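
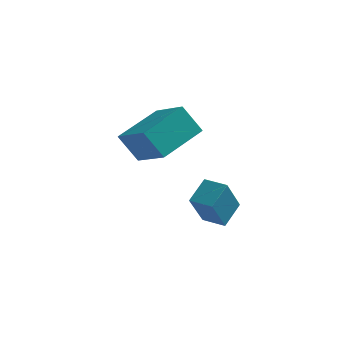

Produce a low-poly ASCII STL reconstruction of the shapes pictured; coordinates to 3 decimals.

solid 
facet normal -0.815 0.459 -0.354
outer loop
vertex -4.112 -4.269 -0.404
vertex -3.439 -2.444 0.413
vertex -3.454 -3.994 -1.561
endloop
endfacet
facet normal -0.319 -0.865 -0.387
outer loop
vertex -2.101 -4.756 -0.973
vertex -4.112 -4.269 -0.404
vertex -3.454 -3.994 -1.561
endloop
endfacet
facet normal -0.815 0.459 -0.354
outer loop
vertex -3.454 -3.994 -1.561
vertex -3.439 -2.444 0.413
vertex -2.781 -2.169 -0.744
endloop
endfacet
facet normal 0.484 0.203 -0.851
outer loop
vertex -2.781 -2.169 -0.744
vertex -2.101 -4.756 -0.973
vertex -3.454 -3.994 -1.561
endloop
endfacet
facet normal -0.484 -0.203 0.851
outer loop
vertex -4.112 -4.269 -0.404
vertex -2.086 -3.206 1.001
vertex -3.439 -2.444 0.413
endloop
endfacet
facet normal -0.319 -0.865 -0.387
outer loop
vertex -2.759 -5.031 0.184
vertex -4.112 -4.269 -0.404
vertex -2.101 -4.756 -0.973
endloop
endfacet
facet normal -0.484 -0.203 0.851
outer loop
vertex -2.759 -5.031 0.184
vertex -2.086 -3.206 1.001
vertex -4.112 -4.269 -0.404
endloop
endfacet
facet normal 0.319 0.865 0.387
outer loop
vertex -3.439 -2.444 0.413
vertex -2.086 -3.206 1.001
vertex -2.781 -2.169 -0.744
endloop
endfacet
facet normal 0.484 0.203 -0.851
outer loop
vertex -1.428 -2.931 -0.156
vertex -2.101 -4.756 -0.973
vertex -2.781 -2.169 -0.744
endloop
endfacet
facet normal 0.319 0.865 0.387
outer loop
vertex -2.781 -2.169 -0.744
vertex -2.086 -3.206 1.001
vertex -1.428 -2.931 -0.156
endloop
endfacet
facet normal 0.815 -0.459 0.354
outer loop
vertex -1.428 -2.931 -0.156
vertex -2.759 -5.031 0.184
vertex -2.101 -4.756 -0.973
endloop
endfacet
facet normal 0.815 -0.459 0.354
outer loop
vertex -2.086 -3.206 1.001
vertex -2.759 -5.031 0.184
vertex -1.428 -2.931 -0.156
endloop
endfacet
facet normal -0.985 0.130 0.114
outer loop
vertex -1.741 -3.386 -3.476
vertex -1.534 -2.497 -2.697
vertex -1.741 -2.16 -4.875
endloop
endfacet
facet normal -0.172 -0.741 -0.649
outer loop
vertex -0.806 -2.283 -4.983
vertex -1.741 -3.386 -3.476
vertex -1.741 -2.16 -4.875
endloop
endfacet
facet normal -0.985 0.130 0.114
outer loop
vertex -1.741 -2.16 -4.875
vertex -1.534 -2.497 -2.697
vertex -1.534 -1.271 -4.096
endloop
endfacet
facet normal -0.000 0.659 -0.752
outer loop
vertex -1.534 -1.271 -4.096
vertex -0.806 -2.283 -4.983
vertex -1.741 -2.16 -4.875
endloop
endfacet
facet normal 0.000 -0.659 0.752
outer loop
vertex -1.741 -3.386 -3.476
vertex -0.599 -2.62 -2.805
vertex -1.534 -2.497 -2.697
endloop
endfacet
facet normal -0.172 -0.741 -0.649
outer loop
vertex -0.806 -3.509 -3.584
vertex -1.741 -3.386 -3.476
vertex -0.806 -2.283 -4.983
endloop
endfacet
facet normal 0.000 -0.659 0.752
outer loop
vertex -0.806 -3.509 -3.584
vertex -0.599 -2.62 -2.805
vertex -1.741 -3.386 -3.476
endloop
endfacet
facet normal 0.172 0.741 0.649
outer loop
vertex -1.534 -2.497 -2.697
vertex -0.599 -2.62 -2.805
vertex -1.534 -1.271 -4.096
endloop
endfacet
facet normal -0.000 0.659 -0.752
outer loop
vertex -0.599 -1.394 -4.204
vertex -0.806 -2.283 -4.983
vertex -1.534 -1.271 -4.096
endloop
endfacet
facet normal 0.172 0.741 0.649
outer loop
vertex -1.534 -1.271 -4.096
vertex -0.599 -2.62 -2.805
vertex -0.599 -1.394 -4.204
endloop
endfacet
facet normal 0.985 -0.130 -0.114
outer loop
vertex -0.599 -1.394 -4.204
vertex -0.806 -3.509 -3.584
vertex -0.806 -2.283 -4.983
endloop
endfacet
facet normal 0.985 -0.130 -0.114
outer loop
vertex -0.599 -2.62 -2.805
vertex -0.806 -3.509 -3.584
vertex -0.599 -1.394 -4.204
endloop
endfacet

endsolid


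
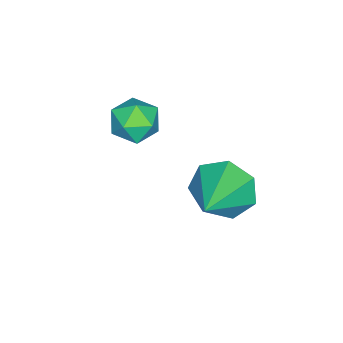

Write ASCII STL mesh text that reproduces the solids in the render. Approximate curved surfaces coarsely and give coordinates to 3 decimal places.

solid 
facet normal 0.517 0.402 0.756
outer loop
vertex -3.14 -0.49 1.403
vertex -3.377 -1.115 1.897
vertex -2.678 -1.179 1.453
endloop
endfacet
facet normal 0.819 0.559 0.128
outer loop
vertex -3.14 -0.49 1.403
vertex -2.678 -1.179 1.453
vertex -2.809 -0.818 0.716
endloop
endfacet
facet normal 0.336 0.903 -0.269
outer loop
vertex -3.14 -0.49 1.403
vertex -2.809 -0.818 0.716
vertex -3.588 -0.531 0.705
endloop
endfacet
facet normal -0.265 0.957 0.114
outer loop
vertex -3.14 -0.49 1.403
vertex -3.588 -0.531 0.705
vertex -3.939 -0.715 1.435
endloop
endfacet
facet normal -0.153 0.648 0.746
outer loop
vertex -3.14 -0.49 1.403
vertex -3.939 -0.715 1.435
vertex -3.377 -1.115 1.897
endloop
endfacet
facet normal 0.978 -0.055 -0.201
outer loop
vertex -2.809 -0.818 0.716
vertex -2.678 -1.179 1.453
vertex -2.841 -1.645 0.785
endloop
endfacet
facet normal 0.490 -0.309 0.815
outer loop
vertex -2.678 -1.179 1.453
vertex -3.377 -1.115 1.897
vertex -3.192 -1.829 1.515
endloop
endfacet
facet normal -0.594 0.090 0.800
outer loop
vertex -3.377 -1.115 1.897
vertex -3.939 -0.715 1.435
vertex -3.971 -1.542 1.504
endloop
endfacet
facet normal -0.775 0.591 -0.223
outer loop
vertex -3.939 -0.715 1.435
vertex -3.588 -0.531 0.705
vertex -4.102 -1.181 0.767
endloop
endfacet
facet normal 0.197 0.502 -0.842
outer loop
vertex -3.588 -0.531 0.705
vertex -2.809 -0.818 0.716
vertex -3.403 -1.245 0.323
endloop
endfacet
facet normal 0.265 -0.957 -0.114
outer loop
vertex -3.64 -1.87 0.817
vertex -2.841 -1.645 0.785
vertex -3.192 -1.829 1.515
endloop
endfacet
facet normal -0.336 -0.903 0.269
outer loop
vertex -3.64 -1.87 0.817
vertex -3.192 -1.829 1.515
vertex -3.971 -1.542 1.504
endloop
endfacet
facet normal -0.819 -0.559 -0.128
outer loop
vertex -3.64 -1.87 0.817
vertex -3.971 -1.542 1.504
vertex -4.102 -1.181 0.767
endloop
endfacet
facet normal -0.517 -0.402 -0.756
outer loop
vertex -3.64 -1.87 0.817
vertex -4.102 -1.181 0.767
vertex -3.403 -1.245 0.323
endloop
endfacet
facet normal 0.153 -0.648 -0.746
outer loop
vertex -3.64 -1.87 0.817
vertex -3.403 -1.245 0.323
vertex -2.841 -1.645 0.785
endloop
endfacet
facet normal 0.775 -0.591 0.223
outer loop
vertex -3.192 -1.829 1.515
vertex -2.841 -1.645 0.785
vertex -2.678 -1.179 1.453
endloop
endfacet
facet normal -0.197 -0.502 0.842
outer loop
vertex -3.971 -1.542 1.504
vertex -3.192 -1.829 1.515
vertex -3.377 -1.115 1.897
endloop
endfacet
facet normal -0.978 0.055 0.201
outer loop
vertex -4.102 -1.181 0.767
vertex -3.971 -1.542 1.504
vertex -3.939 -0.715 1.435
endloop
endfacet
facet normal -0.490 0.309 -0.815
outer loop
vertex -3.403 -1.245 0.323
vertex -4.102 -1.181 0.767
vertex -3.588 -0.531 0.705
endloop
endfacet
facet normal 0.594 -0.090 -0.800
outer loop
vertex -2.841 -1.645 0.785
vertex -3.403 -1.245 0.323
vertex -2.809 -0.818 0.716
endloop
endfacet
facet normal -0.892 -0.119 -0.436
outer loop
vertex -2.438 1.431 -1.142
vertex -2.897 1.837 -0.315
vertex -2.549 2.317 -1.157
endloop
endfacet
facet normal 0.782 0.088 -0.617
outer loop
vertex -2.438 1.431 -1.142
vertex -2.549 2.317 -1.157
vertex -1.203 2.063 0.515
endloop
endfacet
facet normal -0.892 -0.118 -0.436
outer loop
vertex -2.549 2.317 -1.157
vertex -2.897 1.837 -0.315
vertex -2.922 2.843 -0.537
endloop
endfacet
facet normal 0.548 0.771 -0.324
outer loop
vertex -2.549 2.317 -1.157
vertex -2.922 2.843 -0.537
vertex -1.203 2.063 0.515
endloop
endfacet
facet normal -0.892 -0.118 -0.436
outer loop
vertex -2.922 2.843 -0.537
vertex -2.897 1.837 -0.315
vertex -3.276 2.611 0.25
endloop
endfacet
facet normal 0.196 0.913 0.357
outer loop
vertex -2.922 2.843 -0.537
vertex -3.276 2.611 0.25
vertex -1.203 2.063 0.515
endloop
endfacet
facet normal -0.892 -0.118 -0.436
outer loop
vertex -3.276 2.611 0.25
vertex -2.897 1.837 -0.315
vertex -3.345 1.797 0.612
endloop
endfacet
facet normal -0.009 0.407 0.913
outer loop
vertex -3.276 2.611 0.25
vertex -3.345 1.797 0.612
vertex -1.203 2.063 0.515
endloop
endfacet
facet normal -0.892 -0.118 -0.436
outer loop
vertex -3.345 1.797 0.612
vertex -2.897 1.837 -0.315
vertex -3.077 1.013 0.276
endloop
endfacet
facet normal 0.088 -0.367 0.926
outer loop
vertex -3.345 1.797 0.612
vertex -3.077 1.013 0.276
vertex -1.203 2.063 0.515
endloop
endfacet
facet normal -0.892 -0.119 -0.437
outer loop
vertex -3.077 1.013 0.276
vertex -2.897 1.837 -0.315
vertex -2.673 0.85 -0.504
endloop
endfacet
facet normal 0.413 -0.825 0.386
outer loop
vertex -3.077 1.013 0.276
vertex -2.673 0.85 -0.504
vertex -1.203 2.063 0.515
endloop
endfacet
facet normal -0.892 -0.119 -0.437
outer loop
vertex -2.673 0.85 -0.504
vertex -2.897 1.837 -0.315
vertex -2.438 1.431 -1.142
endloop
endfacet
facet normal 0.722 -0.623 -0.301
outer loop
vertex -2.673 0.85 -0.504
vertex -2.438 1.431 -1.142
vertex -1.203 2.063 0.515
endloop
endfacet

endsolid


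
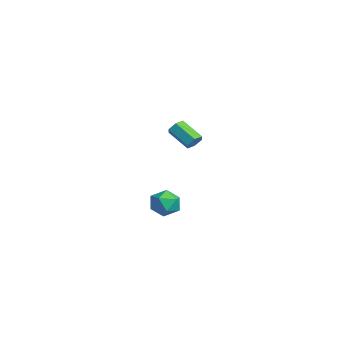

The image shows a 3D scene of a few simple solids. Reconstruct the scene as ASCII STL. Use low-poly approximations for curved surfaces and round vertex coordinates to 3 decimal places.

solid 
facet normal 0.655 0.502 -0.564
outer loop
vertex -2.898 2.846 1.273
vertex -3.219 3.315 1.318
vertex -2.81 3.212 1.701
endloop
endfacet
facet normal 0.740 -0.579 0.342
outer loop
vertex -2.898 2.846 1.273
vertex -2.81 3.212 1.701
vertex -3.899 2.076 2.136
endloop
endfacet
facet normal 0.740 -0.579 0.342
outer loop
vertex -3.899 2.076 2.136
vertex -2.81 3.212 1.701
vertex -3.811 2.442 2.565
endloop
endfacet
facet normal -0.654 -0.504 0.564
outer loop
vertex -3.899 2.076 2.136
vertex -3.811 2.442 2.565
vertex -4.221 2.545 2.182
endloop
endfacet
facet normal 0.655 0.503 -0.564
outer loop
vertex -2.81 3.212 1.701
vertex -3.219 3.315 1.318
vertex -3.131 3.681 1.747
endloop
endfacet
facet normal 0.505 0.265 0.821
outer loop
vertex -2.81 3.212 1.701
vertex -3.131 3.681 1.747
vertex -3.811 2.442 2.565
endloop
endfacet
facet normal 0.503 0.266 0.822
outer loop
vertex -3.811 2.442 2.565
vertex -3.131 3.681 1.747
vertex -4.132 2.91 2.61
endloop
endfacet
facet normal -0.654 -0.503 0.565
outer loop
vertex -3.811 2.442 2.565
vertex -4.132 2.91 2.61
vertex -4.221 2.545 2.182
endloop
endfacet
facet normal 0.654 0.504 -0.564
outer loop
vertex -3.131 3.681 1.747
vertex -3.219 3.315 1.318
vertex -3.541 3.784 1.364
endloop
endfacet
facet normal -0.236 0.845 0.480
outer loop
vertex -3.131 3.681 1.747
vertex -3.541 3.784 1.364
vertex -4.132 2.91 2.61
endloop
endfacet
facet normal -0.235 0.845 0.481
outer loop
vertex -4.132 2.91 2.61
vertex -3.541 3.784 1.364
vertex -4.542 3.014 2.227
endloop
endfacet
facet normal -0.655 -0.502 0.565
outer loop
vertex -4.132 2.91 2.61
vertex -4.542 3.014 2.227
vertex -4.221 2.545 2.182
endloop
endfacet
facet normal 0.654 0.504 -0.564
outer loop
vertex -3.541 3.784 1.364
vertex -3.219 3.315 1.318
vertex -3.629 3.418 0.935
endloop
endfacet
facet normal -0.740 0.579 -0.342
outer loop
vertex -3.541 3.784 1.364
vertex -3.629 3.418 0.935
vertex -4.542 3.014 2.227
endloop
endfacet
facet normal -0.740 0.578 -0.342
outer loop
vertex -4.542 3.014 2.227
vertex -3.629 3.418 0.935
vertex -4.63 2.648 1.799
endloop
endfacet
facet normal -0.655 -0.502 0.564
outer loop
vertex -4.542 3.014 2.227
vertex -4.63 2.648 1.799
vertex -4.221 2.545 2.182
endloop
endfacet
facet normal 0.654 0.503 -0.565
outer loop
vertex -3.629 3.418 0.935
vertex -3.219 3.315 1.318
vertex -3.308 2.95 0.89
endloop
endfacet
facet normal -0.504 -0.267 -0.822
outer loop
vertex -3.629 3.418 0.935
vertex -3.308 2.95 0.89
vertex -4.63 2.648 1.799
endloop
endfacet
facet normal -0.505 -0.265 -0.822
outer loop
vertex -4.63 2.648 1.799
vertex -3.308 2.95 0.89
vertex -4.309 2.179 1.753
endloop
endfacet
facet normal -0.655 -0.503 0.564
outer loop
vertex -4.63 2.648 1.799
vertex -4.309 2.179 1.753
vertex -4.221 2.545 2.182
endloop
endfacet
facet normal 0.655 0.502 -0.565
outer loop
vertex -3.308 2.95 0.89
vertex -3.219 3.315 1.318
vertex -2.898 2.846 1.273
endloop
endfacet
facet normal 0.235 -0.844 -0.481
outer loop
vertex -3.308 2.95 0.89
vertex -2.898 2.846 1.273
vertex -4.309 2.179 1.753
endloop
endfacet
facet normal 0.236 -0.845 -0.480
outer loop
vertex -4.309 2.179 1.753
vertex -2.898 2.846 1.273
vertex -3.899 2.076 2.136
endloop
endfacet
facet normal -0.654 -0.504 0.564
outer loop
vertex -4.309 2.179 1.753
vertex -3.899 2.076 2.136
vertex -4.221 2.545 2.182
endloop
endfacet
facet normal -0.602 0.504 0.620
outer loop
vertex 2.832 0.966 -0.065
vertex 2.252 0.3 -0.087
vertex 2.89 0.31 0.524
endloop
endfacet
facet normal 0.082 0.670 0.738
outer loop
vertex 2.832 0.966 -0.065
vertex 2.89 0.31 0.524
vertex 3.621 0.634 0.149
endloop
endfacet
facet normal 0.354 0.926 0.131
outer loop
vertex 2.832 0.966 -0.065
vertex 3.621 0.634 0.149
vertex 3.436 0.824 -0.693
endloop
endfacet
facet normal -0.162 0.918 -0.363
outer loop
vertex 2.832 0.966 -0.065
vertex 3.436 0.824 -0.693
vertex 2.59 0.617 -0.839
endloop
endfacet
facet normal -0.752 0.657 -0.061
outer loop
vertex 2.832 0.966 -0.065
vertex 2.59 0.617 -0.839
vertex 2.252 0.3 -0.087
endloop
endfacet
facet normal 0.431 0.069 0.900
outer loop
vertex 3.621 0.634 0.149
vertex 2.89 0.31 0.524
vertex 3.53 -0.237 0.259
endloop
endfacet
facet normal -0.676 -0.202 0.709
outer loop
vertex 2.89 0.31 0.524
vertex 2.252 0.3 -0.087
vertex 2.684 -0.444 0.113
endloop
endfacet
facet normal -0.918 0.046 -0.393
outer loop
vertex 2.252 0.3 -0.087
vertex 2.59 0.617 -0.839
vertex 2.499 -0.254 -0.729
endloop
endfacet
facet normal 0.037 0.470 -0.882
outer loop
vertex 2.59 0.617 -0.839
vertex 3.436 0.824 -0.693
vertex 3.23 0.07 -1.104
endloop
endfacet
facet normal 0.871 0.484 -0.082
outer loop
vertex 3.436 0.824 -0.693
vertex 3.621 0.634 0.149
vertex 3.868 0.08 -0.493
endloop
endfacet
facet normal 0.162 -0.918 0.363
outer loop
vertex 3.288 -0.586 -0.515
vertex 3.53 -0.237 0.259
vertex 2.684 -0.444 0.113
endloop
endfacet
facet normal -0.354 -0.926 -0.131
outer loop
vertex 3.288 -0.586 -0.515
vertex 2.684 -0.444 0.113
vertex 2.499 -0.254 -0.729
endloop
endfacet
facet normal -0.082 -0.670 -0.738
outer loop
vertex 3.288 -0.586 -0.515
vertex 2.499 -0.254 -0.729
vertex 3.23 0.07 -1.104
endloop
endfacet
facet normal 0.602 -0.504 -0.620
outer loop
vertex 3.288 -0.586 -0.515
vertex 3.23 0.07 -1.104
vertex 3.868 0.08 -0.493
endloop
endfacet
facet normal 0.752 -0.657 0.061
outer loop
vertex 3.288 -0.586 -0.515
vertex 3.868 0.08 -0.493
vertex 3.53 -0.237 0.259
endloop
endfacet
facet normal -0.037 -0.470 0.882
outer loop
vertex 2.684 -0.444 0.113
vertex 3.53 -0.237 0.259
vertex 2.89 0.31 0.524
endloop
endfacet
facet normal -0.871 -0.484 0.082
outer loop
vertex 2.499 -0.254 -0.729
vertex 2.684 -0.444 0.113
vertex 2.252 0.3 -0.087
endloop
endfacet
facet normal -0.431 -0.069 -0.900
outer loop
vertex 3.23 0.07 -1.104
vertex 2.499 -0.254 -0.729
vertex 2.59 0.617 -0.839
endloop
endfacet
facet normal 0.676 0.202 -0.709
outer loop
vertex 3.868 0.08 -0.493
vertex 3.23 0.07 -1.104
vertex 3.436 0.824 -0.693
endloop
endfacet
facet normal 0.918 -0.046 0.393
outer loop
vertex 3.53 -0.237 0.259
vertex 3.868 0.08 -0.493
vertex 3.621 0.634 0.149
endloop
endfacet

endsolid


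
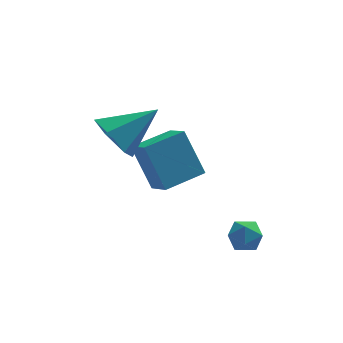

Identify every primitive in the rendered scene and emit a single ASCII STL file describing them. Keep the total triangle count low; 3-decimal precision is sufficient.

solid 
facet normal -0.868 -0.474 -0.148
outer loop
vertex -1.481 1.272 -1.11
vertex -1.916 2.242 -1.666
vertex -0.771 0.543 -2.935
endloop
endfacet
facet normal 0.363 -0.808 0.464
outer loop
vertex 0.756 1.378 -2.674
vertex -1.481 1.272 -1.11
vertex -0.771 0.543 -2.935
endloop
endfacet
facet normal -0.868 -0.474 -0.148
outer loop
vertex -0.771 0.543 -2.935
vertex -1.916 2.242 -1.666
vertex -1.206 1.514 -3.492
endloop
endfacet
facet normal 0.340 -0.349 -0.873
outer loop
vertex -1.206 1.514 -3.492
vertex 0.756 1.378 -2.674
vertex -0.771 0.543 -2.935
endloop
endfacet
facet normal -0.340 0.348 0.874
outer loop
vertex -1.481 1.272 -1.11
vertex -0.389 3.077 -1.405
vertex -1.916 2.242 -1.666
endloop
endfacet
facet normal 0.362 -0.809 0.463
outer loop
vertex 0.046 2.106 -0.848
vertex -1.481 1.272 -1.11
vertex 0.756 1.378 -2.674
endloop
endfacet
facet normal -0.340 0.349 0.873
outer loop
vertex 0.046 2.106 -0.848
vertex -0.389 3.077 -1.405
vertex -1.481 1.272 -1.11
endloop
endfacet
facet normal -0.363 0.808 -0.463
outer loop
vertex -1.916 2.242 -1.666
vertex -0.389 3.077 -1.405
vertex -1.206 1.514 -3.492
endloop
endfacet
facet normal 0.340 -0.348 -0.874
outer loop
vertex 0.321 2.348 -3.23
vertex 0.756 1.378 -2.674
vertex -1.206 1.514 -3.492
endloop
endfacet
facet normal -0.362 0.809 -0.464
outer loop
vertex -1.206 1.514 -3.492
vertex -0.389 3.077 -1.405
vertex 0.321 2.348 -3.23
endloop
endfacet
facet normal 0.868 0.474 0.148
outer loop
vertex 0.321 2.348 -3.23
vertex 0.046 2.106 -0.848
vertex 0.756 1.378 -2.674
endloop
endfacet
facet normal 0.868 0.474 0.148
outer loop
vertex -0.389 3.077 -1.405
vertex 0.046 2.106 -0.848
vertex 0.321 2.348 -3.23
endloop
endfacet
facet normal 0.096 0.856 0.508
outer loop
vertex 1.891 -1.511 -3.675
vertex 1.465 -1.788 -3.127
vertex 2.206 -1.882 -3.109
endloop
endfacet
facet normal 0.673 0.732 0.106
outer loop
vertex 1.891 -1.511 -3.675
vertex 2.206 -1.882 -3.109
vertex 2.441 -1.997 -3.808
endloop
endfacet
facet normal 0.460 0.678 -0.573
outer loop
vertex 1.891 -1.511 -3.675
vertex 2.441 -1.997 -3.808
vertex 1.847 -1.974 -4.258
endloop
endfacet
facet normal -0.247 0.768 -0.591
outer loop
vertex 1.891 -1.511 -3.675
vertex 1.847 -1.974 -4.258
vertex 1.243 -1.845 -3.838
endloop
endfacet
facet normal -0.472 0.878 0.077
outer loop
vertex 1.891 -1.511 -3.675
vertex 1.243 -1.845 -3.838
vertex 1.465 -1.788 -3.127
endloop
endfacet
facet normal 0.948 0.105 0.301
outer loop
vertex 2.441 -1.997 -3.808
vertex 2.206 -1.882 -3.109
vertex 2.357 -2.575 -3.342
endloop
endfacet
facet normal 0.015 0.304 0.953
outer loop
vertex 2.206 -1.882 -3.109
vertex 1.465 -1.788 -3.127
vertex 1.753 -2.446 -2.922
endloop
endfacet
facet normal -0.906 0.338 0.256
outer loop
vertex 1.465 -1.788 -3.127
vertex 1.243 -1.845 -3.838
vertex 1.159 -2.423 -3.372
endloop
endfacet
facet normal -0.540 0.160 -0.826
outer loop
vertex 1.243 -1.845 -3.838
vertex 1.847 -1.974 -4.258
vertex 1.394 -2.538 -4.071
endloop
endfacet
facet normal 0.604 0.016 -0.797
outer loop
vertex 1.847 -1.974 -4.258
vertex 2.441 -1.997 -3.808
vertex 2.135 -2.632 -4.053
endloop
endfacet
facet normal 0.247 -0.768 0.591
outer loop
vertex 1.709 -2.909 -3.505
vertex 2.357 -2.575 -3.342
vertex 1.753 -2.446 -2.922
endloop
endfacet
facet normal -0.460 -0.678 0.573
outer loop
vertex 1.709 -2.909 -3.505
vertex 1.753 -2.446 -2.922
vertex 1.159 -2.423 -3.372
endloop
endfacet
facet normal -0.673 -0.732 -0.106
outer loop
vertex 1.709 -2.909 -3.505
vertex 1.159 -2.423 -3.372
vertex 1.394 -2.538 -4.071
endloop
endfacet
facet normal -0.096 -0.856 -0.508
outer loop
vertex 1.709 -2.909 -3.505
vertex 1.394 -2.538 -4.071
vertex 2.135 -2.632 -4.053
endloop
endfacet
facet normal 0.472 -0.878 -0.077
outer loop
vertex 1.709 -2.909 -3.505
vertex 2.135 -2.632 -4.053
vertex 2.357 -2.575 -3.342
endloop
endfacet
facet normal 0.540 -0.160 0.826
outer loop
vertex 1.753 -2.446 -2.922
vertex 2.357 -2.575 -3.342
vertex 2.206 -1.882 -3.109
endloop
endfacet
facet normal -0.604 -0.016 0.797
outer loop
vertex 1.159 -2.423 -3.372
vertex 1.753 -2.446 -2.922
vertex 1.465 -1.788 -3.127
endloop
endfacet
facet normal -0.948 -0.105 -0.301
outer loop
vertex 1.394 -2.538 -4.071
vertex 1.159 -2.423 -3.372
vertex 1.243 -1.845 -3.838
endloop
endfacet
facet normal -0.015 -0.304 -0.953
outer loop
vertex 2.135 -2.632 -4.053
vertex 1.394 -2.538 -4.071
vertex 1.847 -1.974 -4.258
endloop
endfacet
facet normal 0.906 -0.338 -0.256
outer loop
vertex 2.357 -2.575 -3.342
vertex 2.135 -2.632 -4.053
vertex 2.441 -1.997 -3.808
endloop
endfacet
facet normal -0.797 -0.209 -0.566
outer loop
vertex -2.004 -0.34 -0.496
vertex -2.656 -0.031 0.308
vertex -2.324 0.69 -0.425
endloop
endfacet
facet normal 0.812 0.287 -0.508
outer loop
vertex -2.004 -0.34 -0.496
vertex -2.324 0.69 -0.425
vertex -1.044 0.391 1.452
endloop
endfacet
facet normal -0.798 -0.208 -0.566
outer loop
vertex -2.324 0.69 -0.425
vertex -2.656 -0.031 0.308
vertex -2.975 0.999 0.38
endloop
endfacet
facet normal 0.341 0.936 -0.084
outer loop
vertex -2.324 0.69 -0.425
vertex -2.975 0.999 0.38
vertex -1.044 0.391 1.452
endloop
endfacet
facet normal -0.798 -0.208 -0.566
outer loop
vertex -2.975 0.999 0.38
vertex -2.656 -0.031 0.308
vertex -3.307 0.278 1.113
endloop
endfacet
facet normal -0.136 0.736 0.663
outer loop
vertex -2.975 0.999 0.38
vertex -3.307 0.278 1.113
vertex -1.044 0.391 1.452
endloop
endfacet
facet normal -0.798 -0.209 -0.565
outer loop
vertex -3.307 0.278 1.113
vertex -2.656 -0.031 0.308
vertex -2.987 -0.751 1.042
endloop
endfacet
facet normal -0.142 -0.112 0.984
outer loop
vertex -3.307 0.278 1.113
vertex -2.987 -0.751 1.042
vertex -1.044 0.391 1.452
endloop
endfacet
facet normal -0.798 -0.209 -0.565
outer loop
vertex -2.987 -0.751 1.042
vertex -2.656 -0.031 0.308
vertex -2.336 -1.06 0.237
endloop
endfacet
facet normal 0.329 -0.761 0.559
outer loop
vertex -2.987 -0.751 1.042
vertex -2.336 -1.06 0.237
vertex -1.044 0.391 1.452
endloop
endfacet
facet normal -0.797 -0.209 -0.566
outer loop
vertex -2.336 -1.06 0.237
vertex -2.656 -0.031 0.308
vertex -2.004 -0.34 -0.496
endloop
endfacet
facet normal 0.806 -0.562 -0.187
outer loop
vertex -2.336 -1.06 0.237
vertex -2.004 -0.34 -0.496
vertex -1.044 0.391 1.452
endloop
endfacet

endsolid


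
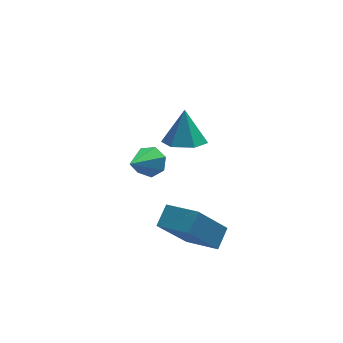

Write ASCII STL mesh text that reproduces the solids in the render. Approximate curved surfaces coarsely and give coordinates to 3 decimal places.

solid 
facet normal 0.558 0.592 -0.581
outer loop
vertex -0.005 4.232 -0.091
vertex -0.303 3.938 -0.677
vertex -0.522 4.512 -0.302
endloop
endfacet
facet normal -0.128 0.435 0.891
outer loop
vertex -0.005 4.232 -0.091
vertex -0.522 4.512 -0.302
vertex -1.337 2.842 0.397
endloop
endfacet
facet normal 0.558 0.592 -0.581
outer loop
vertex -0.522 4.512 -0.302
vertex -0.303 3.938 -0.677
vertex -0.874 4.36 -0.795
endloop
endfacet
facet normal -0.759 0.529 0.379
outer loop
vertex -0.522 4.512 -0.302
vertex -0.874 4.36 -0.795
vertex -1.337 2.842 0.397
endloop
endfacet
facet normal 0.558 0.593 -0.580
outer loop
vertex -0.874 4.36 -0.795
vertex -0.303 3.938 -0.677
vertex -0.796 3.891 -1.2
endloop
endfacet
facet normal -0.959 0.077 -0.274
outer loop
vertex -0.874 4.36 -0.795
vertex -0.796 3.891 -1.2
vertex -1.337 2.842 0.397
endloop
endfacet
facet normal 0.559 0.592 -0.580
outer loop
vertex -0.796 3.891 -1.2
vertex -0.303 3.938 -0.677
vertex -0.347 3.456 -1.211
endloop
endfacet
facet normal -0.576 -0.580 -0.576
outer loop
vertex -0.796 3.891 -1.2
vertex -0.347 3.456 -1.211
vertex -1.337 2.842 0.397
endloop
endfacet
facet normal 0.558 0.592 -0.581
outer loop
vertex -0.347 3.456 -1.211
vertex -0.303 3.938 -0.677
vertex 0.135 3.385 -0.82
endloop
endfacet
facet normal 0.103 -0.949 -0.299
outer loop
vertex -0.347 3.456 -1.211
vertex 0.135 3.385 -0.82
vertex -1.337 2.842 0.397
endloop
endfacet
facet normal 0.559 0.593 -0.580
outer loop
vertex 0.135 3.385 -0.82
vertex -0.303 3.938 -0.677
vertex 0.287 3.73 -0.321
endloop
endfacet
facet normal 0.563 -0.750 0.347
outer loop
vertex 0.135 3.385 -0.82
vertex 0.287 3.73 -0.321
vertex -1.337 2.842 0.397
endloop
endfacet
facet normal 0.559 0.591 -0.581
outer loop
vertex 0.287 3.73 -0.321
vertex -0.303 3.938 -0.677
vertex -0.005 4.232 -0.091
endloop
endfacet
facet normal 0.461 -0.134 0.877
outer loop
vertex 0.287 3.73 -0.321
vertex -0.005 4.232 -0.091
vertex -1.337 2.842 0.397
endloop
endfacet
facet normal -0.105 -0.410 -0.906
outer loop
vertex 1.155 0.736 3.002
vertex 0.342 1.016 2.97
vertex 0.98 1.511 2.672
endloop
endfacet
facet normal 0.917 0.313 0.248
outer loop
vertex 1.155 0.736 3.002
vertex 0.98 1.511 2.672
vertex 0.498 1.624 4.31
endloop
endfacet
facet normal -0.105 -0.411 -0.906
outer loop
vertex 0.98 1.511 2.672
vertex 0.342 1.016 2.97
vertex 0.167 1.791 2.639
endloop
endfacet
facet normal 0.324 0.945 0.030
outer loop
vertex 0.98 1.511 2.672
vertex 0.167 1.791 2.639
vertex 0.498 1.624 4.31
endloop
endfacet
facet normal -0.105 -0.411 -0.906
outer loop
vertex 0.167 1.791 2.639
vertex 0.342 1.016 2.97
vertex -0.47 1.296 2.937
endloop
endfacet
facet normal -0.546 0.816 0.190
outer loop
vertex 0.167 1.791 2.639
vertex -0.47 1.296 2.937
vertex 0.498 1.624 4.31
endloop
endfacet
facet normal -0.105 -0.411 -0.906
outer loop
vertex -0.47 1.296 2.937
vertex 0.342 1.016 2.97
vertex -0.295 0.522 3.268
endloop
endfacet
facet normal -0.822 0.056 0.566
outer loop
vertex -0.47 1.296 2.937
vertex -0.295 0.522 3.268
vertex 0.498 1.624 4.31
endloop
endfacet
facet normal -0.106 -0.410 -0.906
outer loop
vertex -0.295 0.522 3.268
vertex 0.342 1.016 2.97
vertex 0.517 0.242 3.3
endloop
endfacet
facet normal -0.230 -0.576 0.784
outer loop
vertex -0.295 0.522 3.268
vertex 0.517 0.242 3.3
vertex 0.498 1.624 4.31
endloop
endfacet
facet normal -0.106 -0.410 -0.906
outer loop
vertex 0.517 0.242 3.3
vertex 0.342 1.016 2.97
vertex 1.155 0.736 3.002
endloop
endfacet
facet normal 0.639 -0.448 0.625
outer loop
vertex 0.517 0.242 3.3
vertex 1.155 0.736 3.002
vertex 0.498 1.624 4.31
endloop
endfacet
facet normal -0.632 0.732 -0.254
outer loop
vertex -1.127 -0.655 -0.147
vertex -0.603 -0.014 0.397
vertex 0.114 -0.189 -1.89
endloop
endfacet
facet normal -0.529 -0.647 -0.550
outer loop
vertex 1.043 -1.266 -1.517
vertex -1.127 -0.655 -0.147
vertex 0.114 -0.189 -1.89
endloop
endfacet
facet normal -0.632 0.733 -0.254
outer loop
vertex 0.114 -0.189 -1.89
vertex -0.603 -0.014 0.397
vertex 0.638 0.451 -1.347
endloop
endfacet
facet normal 0.566 0.212 -0.797
outer loop
vertex 0.638 0.451 -1.347
vertex 1.043 -1.266 -1.517
vertex 0.114 -0.189 -1.89
endloop
endfacet
facet normal -0.566 -0.213 0.796
outer loop
vertex -1.127 -0.655 -0.147
vertex 0.326 -1.091 0.77
vertex -0.603 -0.014 0.397
endloop
endfacet
facet normal -0.529 -0.647 -0.549
outer loop
vertex -0.198 -1.731 0.227
vertex -1.127 -0.655 -0.147
vertex 1.043 -1.266 -1.517
endloop
endfacet
facet normal -0.566 -0.212 0.796
outer loop
vertex -0.198 -1.731 0.227
vertex 0.326 -1.091 0.77
vertex -1.127 -0.655 -0.147
endloop
endfacet
facet normal 0.529 0.647 0.549
outer loop
vertex -0.603 -0.014 0.397
vertex 0.326 -1.091 0.77
vertex 0.638 0.451 -1.347
endloop
endfacet
facet normal 0.567 0.212 -0.796
outer loop
vertex 1.567 -0.625 -0.973
vertex 1.043 -1.266 -1.517
vertex 0.638 0.451 -1.347
endloop
endfacet
facet normal 0.529 0.647 0.549
outer loop
vertex 0.638 0.451 -1.347
vertex 0.326 -1.091 0.77
vertex 1.567 -0.625 -0.973
endloop
endfacet
facet normal 0.632 -0.732 0.254
outer loop
vertex 1.567 -0.625 -0.973
vertex -0.198 -1.731 0.227
vertex 1.043 -1.266 -1.517
endloop
endfacet
facet normal 0.632 -0.733 0.254
outer loop
vertex 0.326 -1.091 0.77
vertex -0.198 -1.731 0.227
vertex 1.567 -0.625 -0.973
endloop
endfacet

endsolid


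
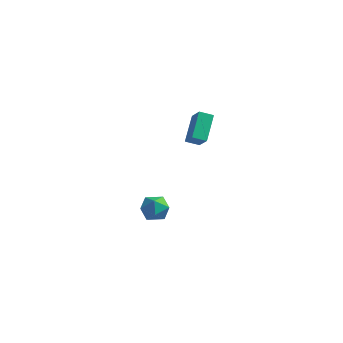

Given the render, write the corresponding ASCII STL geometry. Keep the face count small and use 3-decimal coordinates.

solid 
facet normal -0.150 0.939 0.310
outer loop
vertex -2.969 3.426 -4.138
vertex -3.98 3.159 -3.819
vertex -3.144 3.062 -3.122
endloop
endfacet
facet normal 0.538 0.760 0.365
outer loop
vertex -2.969 3.426 -4.138
vertex -3.144 3.062 -3.122
vertex -2.273 2.715 -3.685
endloop
endfacet
facet normal 0.769 0.572 -0.283
outer loop
vertex -2.969 3.426 -4.138
vertex -2.273 2.715 -3.685
vertex -2.571 2.598 -4.73
endloop
endfacet
facet normal 0.223 0.636 -0.739
outer loop
vertex -2.969 3.426 -4.138
vertex -2.571 2.598 -4.73
vertex -3.626 2.872 -4.813
endloop
endfacet
facet normal -0.345 0.862 -0.372
outer loop
vertex -2.969 3.426 -4.138
vertex -3.626 2.872 -4.813
vertex -3.98 3.159 -3.819
endloop
endfacet
facet normal 0.585 0.187 0.789
outer loop
vertex -2.273 2.715 -3.685
vertex -3.144 3.062 -3.122
vertex -2.854 2.008 -3.087
endloop
endfacet
facet normal -0.530 0.476 0.702
outer loop
vertex -3.144 3.062 -3.122
vertex -3.98 3.159 -3.819
vertex -3.909 2.282 -3.17
endloop
endfacet
facet normal -0.844 0.353 -0.403
outer loop
vertex -3.98 3.159 -3.819
vertex -3.626 2.872 -4.813
vertex -4.207 2.165 -4.215
endloop
endfacet
facet normal 0.075 -0.012 -0.997
outer loop
vertex -3.626 2.872 -4.813
vertex -2.571 2.598 -4.73
vertex -3.336 1.818 -4.778
endloop
endfacet
facet normal 0.959 -0.115 -0.260
outer loop
vertex -2.571 2.598 -4.73
vertex -2.273 2.715 -3.685
vertex -2.5 1.721 -4.081
endloop
endfacet
facet normal -0.223 -0.636 0.739
outer loop
vertex -3.511 1.454 -3.762
vertex -2.854 2.008 -3.087
vertex -3.909 2.282 -3.17
endloop
endfacet
facet normal -0.769 -0.572 0.283
outer loop
vertex -3.511 1.454 -3.762
vertex -3.909 2.282 -3.17
vertex -4.207 2.165 -4.215
endloop
endfacet
facet normal -0.538 -0.760 -0.365
outer loop
vertex -3.511 1.454 -3.762
vertex -4.207 2.165 -4.215
vertex -3.336 1.818 -4.778
endloop
endfacet
facet normal 0.150 -0.939 -0.310
outer loop
vertex -3.511 1.454 -3.762
vertex -3.336 1.818 -4.778
vertex -2.5 1.721 -4.081
endloop
endfacet
facet normal 0.345 -0.862 0.372
outer loop
vertex -3.511 1.454 -3.762
vertex -2.5 1.721 -4.081
vertex -2.854 2.008 -3.087
endloop
endfacet
facet normal -0.075 0.012 0.997
outer loop
vertex -3.909 2.282 -3.17
vertex -2.854 2.008 -3.087
vertex -3.144 3.062 -3.122
endloop
endfacet
facet normal -0.959 0.115 0.260
outer loop
vertex -4.207 2.165 -4.215
vertex -3.909 2.282 -3.17
vertex -3.98 3.159 -3.819
endloop
endfacet
facet normal -0.585 -0.187 -0.789
outer loop
vertex -3.336 1.818 -4.778
vertex -4.207 2.165 -4.215
vertex -3.626 2.872 -4.813
endloop
endfacet
facet normal 0.530 -0.476 -0.702
outer loop
vertex -2.5 1.721 -4.081
vertex -3.336 1.818 -4.778
vertex -2.571 2.598 -4.73
endloop
endfacet
facet normal 0.844 -0.353 0.403
outer loop
vertex -2.854 2.008 -3.087
vertex -2.5 1.721 -4.081
vertex -2.273 2.715 -3.685
endloop
endfacet
facet normal -0.567 -0.742 0.358
outer loop
vertex 0.851 2.037 5.264
vertex -0.123 2.451 4.58
vertex 1.456 0.799 3.653
endloop
endfacet
facet normal 0.773 -0.328 0.543
outer loop
vertex 1.983 1.489 3.32
vertex 0.851 2.037 5.264
vertex 1.456 0.799 3.653
endloop
endfacet
facet normal -0.567 -0.742 0.358
outer loop
vertex 1.456 0.799 3.653
vertex -0.123 2.451 4.58
vertex 0.482 1.213 2.969
endloop
endfacet
facet normal 0.285 -0.584 -0.760
outer loop
vertex 0.482 1.213 2.969
vertex 1.983 1.489 3.32
vertex 1.456 0.799 3.653
endloop
endfacet
facet normal -0.285 0.584 0.760
outer loop
vertex 0.851 2.037 5.264
vertex 0.404 3.141 4.247
vertex -0.123 2.451 4.58
endloop
endfacet
facet normal 0.773 -0.328 0.543
outer loop
vertex 1.378 2.727 4.931
vertex 0.851 2.037 5.264
vertex 1.983 1.489 3.32
endloop
endfacet
facet normal -0.285 0.584 0.760
outer loop
vertex 1.378 2.727 4.931
vertex 0.404 3.141 4.247
vertex 0.851 2.037 5.264
endloop
endfacet
facet normal -0.773 0.328 -0.543
outer loop
vertex -0.123 2.451 4.58
vertex 0.404 3.141 4.247
vertex 0.482 1.213 2.969
endloop
endfacet
facet normal 0.285 -0.584 -0.760
outer loop
vertex 1.009 1.903 2.636
vertex 1.983 1.489 3.32
vertex 0.482 1.213 2.969
endloop
endfacet
facet normal -0.773 0.328 -0.543
outer loop
vertex 0.482 1.213 2.969
vertex 0.404 3.141 4.247
vertex 1.009 1.903 2.636
endloop
endfacet
facet normal 0.567 0.742 -0.358
outer loop
vertex 1.009 1.903 2.636
vertex 1.378 2.727 4.931
vertex 1.983 1.489 3.32
endloop
endfacet
facet normal 0.567 0.742 -0.358
outer loop
vertex 0.404 3.141 4.247
vertex 1.378 2.727 4.931
vertex 1.009 1.903 2.636
endloop
endfacet

endsolid


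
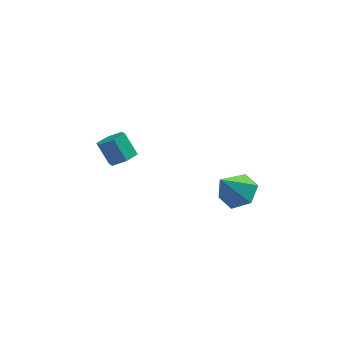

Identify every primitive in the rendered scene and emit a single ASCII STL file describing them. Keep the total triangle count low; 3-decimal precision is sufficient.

solid 
facet normal 0.490 -0.329 -0.808
outer loop
vertex -3.077 -0.242 1.052
vertex -3.507 -0.904 1.061
vertex -3.758 -0.276 0.653
endloop
endfacet
facet normal 0.132 0.943 -0.305
outer loop
vertex -3.077 -0.242 1.052
vertex -3.758 -0.276 0.653
vertex -3.742 0.206 2.15
endloop
endfacet
facet normal 0.133 0.943 -0.305
outer loop
vertex -3.742 0.206 2.15
vertex -3.758 -0.276 0.653
vertex -4.423 0.173 1.751
endloop
endfacet
facet normal -0.489 0.329 0.808
outer loop
vertex -3.742 0.206 2.15
vertex -4.423 0.173 1.751
vertex -4.173 -0.456 2.159
endloop
endfacet
facet normal 0.490 -0.329 -0.808
outer loop
vertex -3.758 -0.276 0.653
vertex -3.507 -0.904 1.061
vertex -4.188 -0.938 0.662
endloop
endfacet
facet normal -0.681 0.434 -0.590
outer loop
vertex -3.758 -0.276 0.653
vertex -4.188 -0.938 0.662
vertex -4.423 0.173 1.751
endloop
endfacet
facet normal -0.681 0.434 -0.590
outer loop
vertex -4.423 0.173 1.751
vertex -4.188 -0.938 0.662
vertex -4.854 -0.49 1.76
endloop
endfacet
facet normal -0.490 0.329 0.807
outer loop
vertex -4.423 0.173 1.751
vertex -4.854 -0.49 1.76
vertex -4.173 -0.456 2.159
endloop
endfacet
facet normal 0.489 -0.330 -0.807
outer loop
vertex -4.188 -0.938 0.662
vertex -3.507 -0.904 1.061
vertex -3.938 -1.566 1.07
endloop
endfacet
facet normal -0.812 -0.509 -0.285
outer loop
vertex -4.188 -0.938 0.662
vertex -3.938 -1.566 1.07
vertex -4.854 -0.49 1.76
endloop
endfacet
facet normal -0.812 -0.509 -0.284
outer loop
vertex -4.854 -0.49 1.76
vertex -3.938 -1.566 1.07
vertex -4.603 -1.118 2.168
endloop
endfacet
facet normal -0.490 0.329 0.808
outer loop
vertex -4.854 -0.49 1.76
vertex -4.603 -1.118 2.168
vertex -4.173 -0.456 2.159
endloop
endfacet
facet normal 0.489 -0.329 -0.808
outer loop
vertex -3.938 -1.566 1.07
vertex -3.507 -0.904 1.061
vertex -3.257 -1.533 1.469
endloop
endfacet
facet normal -0.133 -0.943 0.304
outer loop
vertex -3.938 -1.566 1.07
vertex -3.257 -1.533 1.469
vertex -4.603 -1.118 2.168
endloop
endfacet
facet normal -0.132 -0.943 0.306
outer loop
vertex -4.603 -1.118 2.168
vertex -3.257 -1.533 1.469
vertex -3.922 -1.084 2.567
endloop
endfacet
facet normal -0.490 0.329 0.808
outer loop
vertex -4.603 -1.118 2.168
vertex -3.922 -1.084 2.567
vertex -4.173 -0.456 2.159
endloop
endfacet
facet normal 0.490 -0.329 -0.807
outer loop
vertex -3.257 -1.533 1.469
vertex -3.507 -0.904 1.061
vertex -2.826 -0.87 1.46
endloop
endfacet
facet normal 0.681 -0.434 0.590
outer loop
vertex -3.257 -1.533 1.469
vertex -2.826 -0.87 1.46
vertex -3.922 -1.084 2.567
endloop
endfacet
facet normal 0.681 -0.434 0.590
outer loop
vertex -3.922 -1.084 2.567
vertex -2.826 -0.87 1.46
vertex -3.492 -0.422 2.558
endloop
endfacet
facet normal -0.490 0.329 0.808
outer loop
vertex -3.922 -1.084 2.567
vertex -3.492 -0.422 2.558
vertex -4.173 -0.456 2.159
endloop
endfacet
facet normal 0.490 -0.329 -0.808
outer loop
vertex -2.826 -0.87 1.46
vertex -3.507 -0.904 1.061
vertex -3.077 -0.242 1.052
endloop
endfacet
facet normal 0.812 0.509 0.285
outer loop
vertex -2.826 -0.87 1.46
vertex -3.077 -0.242 1.052
vertex -3.492 -0.422 2.558
endloop
endfacet
facet normal 0.813 0.508 0.285
outer loop
vertex -3.492 -0.422 2.558
vertex -3.077 -0.242 1.052
vertex -3.742 0.206 2.15
endloop
endfacet
facet normal -0.489 0.330 0.807
outer loop
vertex -3.492 -0.422 2.558
vertex -3.742 0.206 2.15
vertex -4.173 -0.456 2.159
endloop
endfacet
facet normal 0.426 0.439 -0.791
outer loop
vertex 2.761 -3.187 0.401
vertex 2.096 -2.392 0.484
vertex 3.005 -2.364 0.989
endloop
endfacet
facet normal 0.601 -0.575 0.555
outer loop
vertex 2.761 -3.187 0.401
vertex 3.005 -2.364 0.989
vertex 1.304 -3.208 1.956
endloop
endfacet
facet normal 0.426 0.439 -0.791
outer loop
vertex 3.005 -2.364 0.989
vertex 2.096 -2.392 0.484
vertex 2.34 -1.569 1.072
endloop
endfacet
facet normal 0.390 0.234 0.891
outer loop
vertex 3.005 -2.364 0.989
vertex 2.34 -1.569 1.072
vertex 1.304 -3.208 1.956
endloop
endfacet
facet normal 0.426 0.439 -0.791
outer loop
vertex 2.34 -1.569 1.072
vertex 2.096 -2.392 0.484
vertex 1.431 -1.597 0.567
endloop
endfacet
facet normal -0.397 0.617 0.680
outer loop
vertex 2.34 -1.569 1.072
vertex 1.431 -1.597 0.567
vertex 1.304 -3.208 1.956
endloop
endfacet
facet normal 0.426 0.439 -0.791
outer loop
vertex 1.431 -1.597 0.567
vertex 2.096 -2.392 0.484
vertex 1.187 -2.419 -0.02
endloop
endfacet
facet normal -0.972 0.193 0.134
outer loop
vertex 1.431 -1.597 0.567
vertex 1.187 -2.419 -0.02
vertex 1.304 -3.208 1.956
endloop
endfacet
facet normal 0.426 0.439 -0.791
outer loop
vertex 1.187 -2.419 -0.02
vertex 2.096 -2.392 0.484
vertex 1.852 -3.214 -0.103
endloop
endfacet
facet normal -0.762 -0.616 -0.201
outer loop
vertex 1.187 -2.419 -0.02
vertex 1.852 -3.214 -0.103
vertex 1.304 -3.208 1.956
endloop
endfacet
facet normal 0.426 0.439 -0.791
outer loop
vertex 1.852 -3.214 -0.103
vertex 2.096 -2.392 0.484
vertex 2.761 -3.187 0.401
endloop
endfacet
facet normal 0.024 -1.000 0.009
outer loop
vertex 1.852 -3.214 -0.103
vertex 2.761 -3.187 0.401
vertex 1.304 -3.208 1.956
endloop
endfacet

endsolid


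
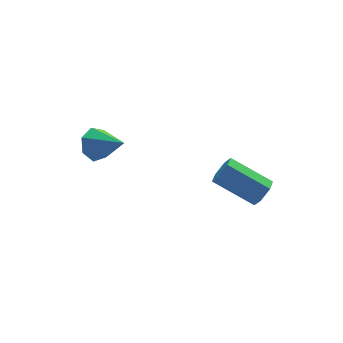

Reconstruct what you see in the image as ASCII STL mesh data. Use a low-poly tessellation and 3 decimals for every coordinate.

solid 
facet normal -0.495 0.708 -0.503
outer loop
vertex -3.612 2.394 -2.005
vertex -4.042 1.95 -2.207
vertex -4.06 2.318 -1.671
endloop
endfacet
facet normal 0.524 0.341 0.780
outer loop
vertex -3.612 2.394 -2.005
vertex -4.06 2.318 -1.671
vertex -3.398 1.03 -1.553
endloop
endfacet
facet normal -0.496 0.708 -0.503
outer loop
vertex -4.06 2.318 -1.671
vertex -4.042 1.95 -2.207
vertex -4.494 1.965 -1.74
endloop
endfacet
facet normal -0.162 0.007 0.987
outer loop
vertex -4.06 2.318 -1.671
vertex -4.494 1.965 -1.74
vertex -3.398 1.03 -1.553
endloop
endfacet
facet normal -0.496 0.708 -0.503
outer loop
vertex -4.494 1.965 -1.74
vertex -4.042 1.95 -2.207
vertex -4.588 1.601 -2.16
endloop
endfacet
facet normal -0.574 -0.551 0.606
outer loop
vertex -4.494 1.965 -1.74
vertex -4.588 1.601 -2.16
vertex -3.398 1.03 -1.553
endloop
endfacet
facet normal -0.496 0.709 -0.502
outer loop
vertex -4.588 1.601 -2.16
vertex -4.042 1.95 -2.207
vertex -4.271 1.5 -2.616
endloop
endfacet
facet normal -0.400 -0.913 -0.076
outer loop
vertex -4.588 1.601 -2.16
vertex -4.271 1.5 -2.616
vertex -3.398 1.03 -1.553
endloop
endfacet
facet normal -0.495 0.709 -0.503
outer loop
vertex -4.271 1.5 -2.616
vertex -4.042 1.95 -2.207
vertex -3.781 1.738 -2.763
endloop
endfacet
facet normal 0.229 -0.807 -0.545
outer loop
vertex -4.271 1.5 -2.616
vertex -3.781 1.738 -2.763
vertex -3.398 1.03 -1.553
endloop
endfacet
facet normal -0.496 0.708 -0.503
outer loop
vertex -3.781 1.738 -2.763
vertex -4.042 1.95 -2.207
vertex -3.488 2.136 -2.491
endloop
endfacet
facet normal 0.838 -0.311 -0.448
outer loop
vertex -3.781 1.738 -2.763
vertex -3.488 2.136 -2.491
vertex -3.398 1.03 -1.553
endloop
endfacet
facet normal -0.495 0.708 -0.503
outer loop
vertex -3.488 2.136 -2.491
vertex -4.042 1.95 -2.207
vertex -3.612 2.394 -2.005
endloop
endfacet
facet normal 0.970 0.199 0.142
outer loop
vertex -3.488 2.136 -2.491
vertex -3.612 2.394 -2.005
vertex -3.398 1.03 -1.553
endloop
endfacet
facet normal 0.677 -0.555 -0.484
outer loop
vertex 0.653 -1.336 -2.723
vertex 0.285 -1.497 -3.053
vertex 0.56 -1.069 -3.159
endloop
endfacet
facet normal 0.714 0.655 0.249
outer loop
vertex 0.653 -1.336 -2.723
vertex 0.56 -1.069 -3.159
vertex -0.417 -0.461 -1.957
endloop
endfacet
facet normal 0.714 0.655 0.249
outer loop
vertex -0.417 -0.461 -1.957
vertex 0.56 -1.069 -3.159
vertex -0.51 -0.194 -2.393
endloop
endfacet
facet normal -0.678 0.554 0.484
outer loop
vertex -0.417 -0.461 -1.957
vertex -0.51 -0.194 -2.393
vertex -0.785 -0.623 -2.287
endloop
endfacet
facet normal 0.677 -0.555 -0.484
outer loop
vertex 0.56 -1.069 -3.159
vertex 0.285 -1.497 -3.053
vertex 0.192 -1.23 -3.489
endloop
endfacet
facet normal 0.201 0.773 -0.602
outer loop
vertex 0.56 -1.069 -3.159
vertex 0.192 -1.23 -3.489
vertex -0.51 -0.194 -2.393
endloop
endfacet
facet normal 0.201 0.773 -0.602
outer loop
vertex -0.51 -0.194 -2.393
vertex 0.192 -1.23 -3.489
vertex -0.878 -0.355 -2.723
endloop
endfacet
facet normal -0.677 0.554 0.485
outer loop
vertex -0.51 -0.194 -2.393
vertex -0.878 -0.355 -2.723
vertex -0.785 -0.623 -2.287
endloop
endfacet
facet normal 0.678 -0.554 -0.484
outer loop
vertex 0.192 -1.23 -3.489
vertex 0.285 -1.497 -3.053
vertex -0.083 -1.659 -3.383
endloop
endfacet
facet normal -0.512 0.118 -0.851
outer loop
vertex 0.192 -1.23 -3.489
vertex -0.083 -1.659 -3.383
vertex -0.878 -0.355 -2.723
endloop
endfacet
facet normal -0.512 0.118 -0.851
outer loop
vertex -0.878 -0.355 -2.723
vertex -0.083 -1.659 -3.383
vertex -1.153 -0.784 -2.617
endloop
endfacet
facet normal -0.677 0.554 0.485
outer loop
vertex -0.878 -0.355 -2.723
vertex -1.153 -0.784 -2.617
vertex -0.785 -0.623 -2.287
endloop
endfacet
facet normal 0.678 -0.554 -0.484
outer loop
vertex -0.083 -1.659 -3.383
vertex 0.285 -1.497 -3.053
vertex 0.01 -1.926 -2.947
endloop
endfacet
facet normal -0.714 -0.655 -0.249
outer loop
vertex -0.083 -1.659 -3.383
vertex 0.01 -1.926 -2.947
vertex -1.153 -0.784 -2.617
endloop
endfacet
facet normal -0.714 -0.655 -0.249
outer loop
vertex -1.153 -0.784 -2.617
vertex 0.01 -1.926 -2.947
vertex -1.06 -1.051 -2.181
endloop
endfacet
facet normal -0.677 0.555 0.484
outer loop
vertex -1.153 -0.784 -2.617
vertex -1.06 -1.051 -2.181
vertex -0.785 -0.623 -2.287
endloop
endfacet
facet normal 0.677 -0.554 -0.485
outer loop
vertex 0.01 -1.926 -2.947
vertex 0.285 -1.497 -3.053
vertex 0.378 -1.765 -2.617
endloop
endfacet
facet normal -0.201 -0.773 0.602
outer loop
vertex 0.01 -1.926 -2.947
vertex 0.378 -1.765 -2.617
vertex -1.06 -1.051 -2.181
endloop
endfacet
facet normal -0.201 -0.773 0.602
outer loop
vertex -1.06 -1.051 -2.181
vertex 0.378 -1.765 -2.617
vertex -0.692 -0.89 -1.851
endloop
endfacet
facet normal -0.677 0.555 0.484
outer loop
vertex -1.06 -1.051 -2.181
vertex -0.692 -0.89 -1.851
vertex -0.785 -0.623 -2.287
endloop
endfacet
facet normal 0.677 -0.554 -0.485
outer loop
vertex 0.378 -1.765 -2.617
vertex 0.285 -1.497 -3.053
vertex 0.653 -1.336 -2.723
endloop
endfacet
facet normal 0.512 -0.118 0.851
outer loop
vertex 0.378 -1.765 -2.617
vertex 0.653 -1.336 -2.723
vertex -0.692 -0.89 -1.851
endloop
endfacet
facet normal 0.512 -0.118 0.851
outer loop
vertex -0.692 -0.89 -1.851
vertex 0.653 -1.336 -2.723
vertex -0.417 -0.461 -1.957
endloop
endfacet
facet normal -0.678 0.554 0.484
outer loop
vertex -0.692 -0.89 -1.851
vertex -0.417 -0.461 -1.957
vertex -0.785 -0.623 -2.287
endloop
endfacet

endsolid


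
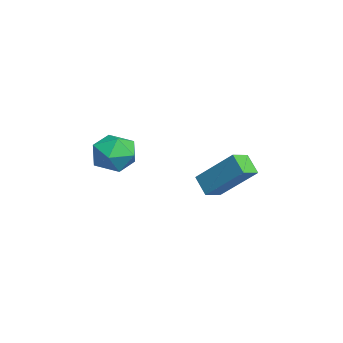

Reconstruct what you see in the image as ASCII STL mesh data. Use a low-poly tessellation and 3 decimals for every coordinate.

solid 
facet normal -0.796 0.378 0.472
outer loop
vertex 2.011 -0.52 2.914
vertex 2.311 -0.912 3.734
vertex 2.59 -0.028 3.496
endloop
endfacet
facet normal -0.602 0.795 -0.073
outer loop
vertex 2.011 -0.52 2.914
vertex 2.59 -0.028 3.496
vertex 2.733 -0.007 2.551
endloop
endfacet
facet normal -0.624 0.404 -0.669
outer loop
vertex 2.011 -0.52 2.914
vertex 2.733 -0.007 2.551
vertex 2.542 -0.878 2.203
endloop
endfacet
facet normal -0.832 -0.257 -0.492
outer loop
vertex 2.011 -0.52 2.914
vertex 2.542 -0.878 2.203
vertex 2.282 -1.437 2.935
endloop
endfacet
facet normal -0.938 -0.272 0.213
outer loop
vertex 2.011 -0.52 2.914
vertex 2.282 -1.437 2.935
vertex 2.311 -0.912 3.734
endloop
endfacet
facet normal 0.075 0.997 0.033
outer loop
vertex 2.733 -0.007 2.551
vertex 2.59 -0.028 3.496
vertex 3.478 -0.083 3.145
endloop
endfacet
facet normal -0.240 0.322 0.916
outer loop
vertex 2.59 -0.028 3.496
vertex 2.311 -0.912 3.734
vertex 3.218 -0.642 3.877
endloop
endfacet
facet normal -0.470 -0.730 0.496
outer loop
vertex 2.311 -0.912 3.734
vertex 2.282 -1.437 2.935
vertex 3.027 -1.513 3.529
endloop
endfacet
facet normal -0.298 -0.705 -0.644
outer loop
vertex 2.282 -1.437 2.935
vertex 2.542 -0.878 2.203
vertex 3.17 -1.492 2.584
endloop
endfacet
facet normal 0.039 0.363 -0.931
outer loop
vertex 2.542 -0.878 2.203
vertex 2.733 -0.007 2.551
vertex 3.449 -0.608 2.346
endloop
endfacet
facet normal 0.832 0.257 0.492
outer loop
vertex 3.749 -1.0 3.166
vertex 3.478 -0.083 3.145
vertex 3.218 -0.642 3.877
endloop
endfacet
facet normal 0.624 -0.404 0.669
outer loop
vertex 3.749 -1.0 3.166
vertex 3.218 -0.642 3.877
vertex 3.027 -1.513 3.529
endloop
endfacet
facet normal 0.602 -0.795 0.073
outer loop
vertex 3.749 -1.0 3.166
vertex 3.027 -1.513 3.529
vertex 3.17 -1.492 2.584
endloop
endfacet
facet normal 0.796 -0.378 -0.472
outer loop
vertex 3.749 -1.0 3.166
vertex 3.17 -1.492 2.584
vertex 3.449 -0.608 2.346
endloop
endfacet
facet normal 0.938 0.272 -0.213
outer loop
vertex 3.749 -1.0 3.166
vertex 3.449 -0.608 2.346
vertex 3.478 -0.083 3.145
endloop
endfacet
facet normal 0.298 0.705 0.644
outer loop
vertex 3.218 -0.642 3.877
vertex 3.478 -0.083 3.145
vertex 2.59 -0.028 3.496
endloop
endfacet
facet normal -0.039 -0.363 0.931
outer loop
vertex 3.027 -1.513 3.529
vertex 3.218 -0.642 3.877
vertex 2.311 -0.912 3.734
endloop
endfacet
facet normal -0.075 -0.997 -0.033
outer loop
vertex 3.17 -1.492 2.584
vertex 3.027 -1.513 3.529
vertex 2.282 -1.437 2.935
endloop
endfacet
facet normal 0.240 -0.322 -0.916
outer loop
vertex 3.449 -0.608 2.346
vertex 3.17 -1.492 2.584
vertex 2.542 -0.878 2.203
endloop
endfacet
facet normal 0.470 0.730 -0.496
outer loop
vertex 3.478 -0.083 3.145
vertex 3.449 -0.608 2.346
vertex 2.733 -0.007 2.551
endloop
endfacet
facet normal -0.630 0.722 -0.286
outer loop
vertex 1.006 4.265 2.035
vertex 1.663 4.578 1.379
vertex 0.182 2.976 0.597
endloop
endfacet
facet normal -0.671 -0.318 0.670
outer loop
vertex 0.717 2.362 0.841
vertex 1.006 4.265 2.035
vertex 0.182 2.976 0.597
endloop
endfacet
facet normal -0.629 0.722 -0.287
outer loop
vertex 0.182 2.976 0.597
vertex 1.663 4.578 1.379
vertex 0.839 3.288 -0.059
endloop
endfacet
facet normal -0.392 -0.614 -0.685
outer loop
vertex 0.839 3.288 -0.059
vertex 0.717 2.362 0.841
vertex 0.182 2.976 0.597
endloop
endfacet
facet normal 0.392 0.614 0.685
outer loop
vertex 1.006 4.265 2.035
vertex 2.198 3.964 1.623
vertex 1.663 4.578 1.379
endloop
endfacet
facet normal -0.671 -0.319 0.670
outer loop
vertex 1.541 3.652 2.279
vertex 1.006 4.265 2.035
vertex 0.717 2.362 0.841
endloop
endfacet
facet normal 0.392 0.615 0.685
outer loop
vertex 1.541 3.652 2.279
vertex 2.198 3.964 1.623
vertex 1.006 4.265 2.035
endloop
endfacet
facet normal 0.671 0.318 -0.670
outer loop
vertex 1.663 4.578 1.379
vertex 2.198 3.964 1.623
vertex 0.839 3.288 -0.059
endloop
endfacet
facet normal -0.391 -0.614 -0.685
outer loop
vertex 1.374 2.675 0.185
vertex 0.717 2.362 0.841
vertex 0.839 3.288 -0.059
endloop
endfacet
facet normal 0.671 0.319 -0.670
outer loop
vertex 0.839 3.288 -0.059
vertex 2.198 3.964 1.623
vertex 1.374 2.675 0.185
endloop
endfacet
facet normal 0.630 -0.722 0.287
outer loop
vertex 1.374 2.675 0.185
vertex 1.541 3.652 2.279
vertex 0.717 2.362 0.841
endloop
endfacet
facet normal 0.629 -0.722 0.287
outer loop
vertex 2.198 3.964 1.623
vertex 1.541 3.652 2.279
vertex 1.374 2.675 0.185
endloop
endfacet

endsolid


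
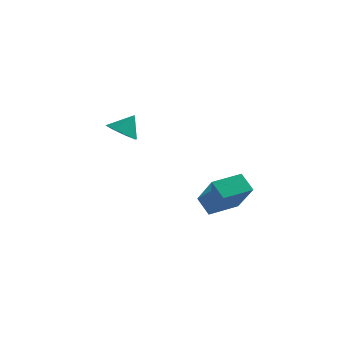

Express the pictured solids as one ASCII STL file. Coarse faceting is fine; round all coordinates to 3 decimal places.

solid 
facet normal -0.414 -0.400 -0.818
outer loop
vertex -1.86 1.657 1.082
vertex -2.459 1.369 1.526
vertex -2.328 2.05 1.127
endloop
endfacet
facet normal 0.642 0.767 -0.020
outer loop
vertex -1.86 1.657 1.082
vertex -2.328 2.05 1.127
vertex -2.001 1.811 2.434
endloop
endfacet
facet normal -0.414 -0.400 -0.818
outer loop
vertex -2.328 2.05 1.127
vertex -2.459 1.369 1.526
vertex -2.873 2.043 1.406
endloop
endfacet
facet normal 0.070 0.984 0.162
outer loop
vertex -2.328 2.05 1.127
vertex -2.873 2.043 1.406
vertex -2.001 1.811 2.434
endloop
endfacet
facet normal -0.413 -0.399 -0.819
outer loop
vertex -2.873 2.043 1.406
vertex -2.459 1.369 1.526
vertex -3.176 1.641 1.755
endloop
endfacet
facet normal -0.407 0.754 0.515
outer loop
vertex -2.873 2.043 1.406
vertex -3.176 1.641 1.755
vertex -2.001 1.811 2.434
endloop
endfacet
facet normal -0.413 -0.400 -0.818
outer loop
vertex -3.176 1.641 1.755
vertex -2.459 1.369 1.526
vertex -3.059 1.08 1.97
endloop
endfacet
facet normal -0.512 0.212 0.832
outer loop
vertex -3.176 1.641 1.755
vertex -3.059 1.08 1.97
vertex -2.001 1.811 2.434
endloop
endfacet
facet normal -0.414 -0.398 -0.819
outer loop
vertex -3.059 1.08 1.97
vertex -2.459 1.369 1.526
vertex -2.591 0.687 1.924
endloop
endfacet
facet normal -0.182 -0.325 0.928
outer loop
vertex -3.059 1.08 1.97
vertex -2.591 0.687 1.924
vertex -2.001 1.811 2.434
endloop
endfacet
facet normal -0.413 -0.398 -0.819
outer loop
vertex -2.591 0.687 1.924
vertex -2.459 1.369 1.526
vertex -2.046 0.694 1.646
endloop
endfacet
facet normal 0.387 -0.542 0.746
outer loop
vertex -2.591 0.687 1.924
vertex -2.046 0.694 1.646
vertex -2.001 1.811 2.434
endloop
endfacet
facet normal -0.414 -0.399 -0.818
outer loop
vertex -2.046 0.694 1.646
vertex -2.459 1.369 1.526
vertex -1.743 1.096 1.297
endloop
endfacet
facet normal 0.865 -0.312 0.392
outer loop
vertex -2.046 0.694 1.646
vertex -1.743 1.096 1.297
vertex -2.001 1.811 2.434
endloop
endfacet
facet normal -0.414 -0.400 -0.818
outer loop
vertex -1.743 1.096 1.297
vertex -2.459 1.369 1.526
vertex -1.86 1.657 1.082
endloop
endfacet
facet normal 0.970 0.231 0.075
outer loop
vertex -1.743 1.096 1.297
vertex -1.86 1.657 1.082
vertex -2.001 1.811 2.434
endloop
endfacet
facet normal -0.625 0.429 0.652
outer loop
vertex 2.294 -0.934 0.091
vertex 3.226 0.221 0.225
vertex 1.403 -0.048 -1.347
endloop
endfacet
facet normal -0.626 -0.775 -0.090
outer loop
vertex 2.034 -0.481 -2.005
vertex 2.294 -0.934 0.091
vertex 1.403 -0.048 -1.347
endloop
endfacet
facet normal -0.625 0.429 0.652
outer loop
vertex 1.403 -0.048 -1.347
vertex 3.226 0.221 0.225
vertex 2.334 1.107 -1.213
endloop
endfacet
facet normal -0.467 0.464 -0.753
outer loop
vertex 2.334 1.107 -1.213
vertex 2.034 -0.481 -2.005
vertex 1.403 -0.048 -1.347
endloop
endfacet
facet normal 0.467 -0.464 0.753
outer loop
vertex 2.294 -0.934 0.091
vertex 3.857 -0.212 -0.433
vertex 3.226 0.221 0.225
endloop
endfacet
facet normal -0.625 -0.775 -0.090
outer loop
vertex 2.926 -1.367 -0.567
vertex 2.294 -0.934 0.091
vertex 2.034 -0.481 -2.005
endloop
endfacet
facet normal 0.467 -0.464 0.753
outer loop
vertex 2.926 -1.367 -0.567
vertex 3.857 -0.212 -0.433
vertex 2.294 -0.934 0.091
endloop
endfacet
facet normal 0.625 0.775 0.090
outer loop
vertex 3.226 0.221 0.225
vertex 3.857 -0.212 -0.433
vertex 2.334 1.107 -1.213
endloop
endfacet
facet normal -0.466 0.464 -0.753
outer loop
vertex 2.966 0.674 -1.871
vertex 2.034 -0.481 -2.005
vertex 2.334 1.107 -1.213
endloop
endfacet
facet normal 0.625 0.775 0.090
outer loop
vertex 2.334 1.107 -1.213
vertex 3.857 -0.212 -0.433
vertex 2.966 0.674 -1.871
endloop
endfacet
facet normal 0.625 -0.429 -0.652
outer loop
vertex 2.966 0.674 -1.871
vertex 2.926 -1.367 -0.567
vertex 2.034 -0.481 -2.005
endloop
endfacet
facet normal 0.626 -0.429 -0.652
outer loop
vertex 3.857 -0.212 -0.433
vertex 2.926 -1.367 -0.567
vertex 2.966 0.674 -1.871
endloop
endfacet

endsolid


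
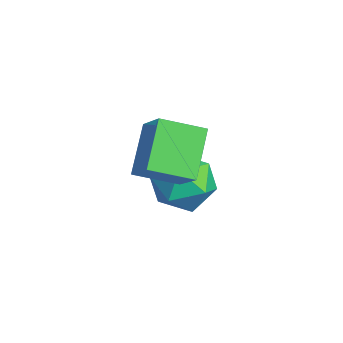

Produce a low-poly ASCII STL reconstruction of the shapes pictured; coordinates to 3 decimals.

solid 
facet normal -0.821 0.302 -0.485
outer loop
vertex 2.194 -2.317 0.086
vertex 1.49 -2.968 0.874
vertex 1.775 -1.787 1.126
endloop
endfacet
facet normal -0.305 0.793 -0.527
outer loop
vertex 2.194 -2.317 0.086
vertex 1.775 -1.787 1.126
vertex 2.942 -1.586 0.754
endloop
endfacet
facet normal 0.264 0.489 -0.831
outer loop
vertex 2.194 -2.317 0.086
vertex 2.942 -1.586 0.754
vertex 3.377 -2.642 0.271
endloop
endfacet
facet normal 0.100 -0.191 -0.976
outer loop
vertex 2.194 -2.317 0.086
vertex 3.377 -2.642 0.271
vertex 2.481 -3.497 0.346
endloop
endfacet
facet normal -0.570 -0.307 -0.762
outer loop
vertex 2.194 -2.317 0.086
vertex 2.481 -3.497 0.346
vertex 1.49 -2.968 0.874
endloop
endfacet
facet normal -0.126 0.983 0.136
outer loop
vertex 2.942 -1.586 0.754
vertex 1.775 -1.787 1.126
vertex 2.699 -1.783 1.954
endloop
endfacet
facet normal -0.960 0.188 0.207
outer loop
vertex 1.775 -1.787 1.126
vertex 1.49 -2.968 0.874
vertex 1.803 -2.638 2.029
endloop
endfacet
facet normal -0.554 -0.796 -0.243
outer loop
vertex 1.49 -2.968 0.874
vertex 2.481 -3.497 0.346
vertex 2.238 -3.694 1.546
endloop
endfacet
facet normal 0.531 -0.608 -0.590
outer loop
vertex 2.481 -3.497 0.346
vertex 3.377 -2.642 0.271
vertex 3.405 -3.493 1.174
endloop
endfacet
facet normal 0.796 0.490 -0.356
outer loop
vertex 3.377 -2.642 0.271
vertex 2.942 -1.586 0.754
vertex 3.69 -2.312 1.426
endloop
endfacet
facet normal -0.100 0.191 0.976
outer loop
vertex 2.986 -2.963 2.214
vertex 2.699 -1.783 1.954
vertex 1.803 -2.638 2.029
endloop
endfacet
facet normal -0.264 -0.489 0.831
outer loop
vertex 2.986 -2.963 2.214
vertex 1.803 -2.638 2.029
vertex 2.238 -3.694 1.546
endloop
endfacet
facet normal 0.305 -0.793 0.527
outer loop
vertex 2.986 -2.963 2.214
vertex 2.238 -3.694 1.546
vertex 3.405 -3.493 1.174
endloop
endfacet
facet normal 0.821 -0.302 0.485
outer loop
vertex 2.986 -2.963 2.214
vertex 3.405 -3.493 1.174
vertex 3.69 -2.312 1.426
endloop
endfacet
facet normal 0.570 0.307 0.762
outer loop
vertex 2.986 -2.963 2.214
vertex 3.69 -2.312 1.426
vertex 2.699 -1.783 1.954
endloop
endfacet
facet normal -0.531 0.608 0.590
outer loop
vertex 1.803 -2.638 2.029
vertex 2.699 -1.783 1.954
vertex 1.775 -1.787 1.126
endloop
endfacet
facet normal -0.796 -0.490 0.356
outer loop
vertex 2.238 -3.694 1.546
vertex 1.803 -2.638 2.029
vertex 1.49 -2.968 0.874
endloop
endfacet
facet normal 0.126 -0.983 -0.136
outer loop
vertex 3.405 -3.493 1.174
vertex 2.238 -3.694 1.546
vertex 2.481 -3.497 0.346
endloop
endfacet
facet normal 0.960 -0.188 -0.207
outer loop
vertex 3.69 -2.312 1.426
vertex 3.405 -3.493 1.174
vertex 3.377 -2.642 0.271
endloop
endfacet
facet normal 0.554 0.796 0.243
outer loop
vertex 2.699 -1.783 1.954
vertex 3.69 -2.312 1.426
vertex 2.942 -1.586 0.754
endloop
endfacet
facet normal -0.649 0.463 0.603
outer loop
vertex 3.378 -3.796 5.458
vertex 3.865 -2.336 4.863
vertex 2.229 -3.888 4.292
endloop
endfacet
facet normal -0.295 -0.885 0.361
outer loop
vertex 3.515 -4.804 3.097
vertex 3.378 -3.796 5.458
vertex 2.229 -3.888 4.292
endloop
endfacet
facet normal -0.649 0.463 0.603
outer loop
vertex 2.229 -3.888 4.292
vertex 3.865 -2.336 4.863
vertex 2.716 -2.428 3.697
endloop
endfacet
facet normal -0.701 -0.056 -0.711
outer loop
vertex 2.716 -2.428 3.697
vertex 3.515 -4.804 3.097
vertex 2.229 -3.888 4.292
endloop
endfacet
facet normal 0.701 0.056 0.711
outer loop
vertex 3.378 -3.796 5.458
vertex 5.151 -3.252 3.668
vertex 3.865 -2.336 4.863
endloop
endfacet
facet normal -0.295 -0.885 0.361
outer loop
vertex 4.664 -4.712 4.263
vertex 3.378 -3.796 5.458
vertex 3.515 -4.804 3.097
endloop
endfacet
facet normal 0.701 0.056 0.711
outer loop
vertex 4.664 -4.712 4.263
vertex 5.151 -3.252 3.668
vertex 3.378 -3.796 5.458
endloop
endfacet
facet normal 0.295 0.885 -0.361
outer loop
vertex 3.865 -2.336 4.863
vertex 5.151 -3.252 3.668
vertex 2.716 -2.428 3.697
endloop
endfacet
facet normal -0.701 -0.056 -0.711
outer loop
vertex 4.002 -3.344 2.502
vertex 3.515 -4.804 3.097
vertex 2.716 -2.428 3.697
endloop
endfacet
facet normal 0.295 0.885 -0.361
outer loop
vertex 2.716 -2.428 3.697
vertex 5.151 -3.252 3.668
vertex 4.002 -3.344 2.502
endloop
endfacet
facet normal 0.649 -0.463 -0.603
outer loop
vertex 4.002 -3.344 2.502
vertex 4.664 -4.712 4.263
vertex 3.515 -4.804 3.097
endloop
endfacet
facet normal 0.649 -0.463 -0.603
outer loop
vertex 5.151 -3.252 3.668
vertex 4.664 -4.712 4.263
vertex 4.002 -3.344 2.502
endloop
endfacet

endsolid


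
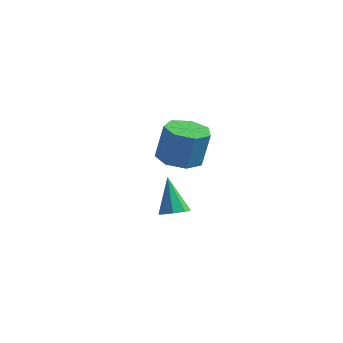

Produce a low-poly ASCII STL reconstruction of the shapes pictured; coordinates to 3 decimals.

solid 
facet normal 0.384 -0.273 -0.882
outer loop
vertex 4.439 -4.205 -3.431
vertex 3.865 -4.095 -3.715
vertex 4.394 -3.738 -3.595
endloop
endfacet
facet normal 0.751 0.282 0.597
outer loop
vertex 4.439 -4.205 -3.431
vertex 4.394 -3.738 -3.595
vertex 3.175 -3.605 -2.125
endloop
endfacet
facet normal 0.383 -0.270 -0.883
outer loop
vertex 4.394 -3.738 -3.595
vertex 3.865 -4.095 -3.715
vertex 4.039 -3.479 -3.828
endloop
endfacet
facet normal 0.436 0.854 0.284
outer loop
vertex 4.394 -3.738 -3.595
vertex 4.039 -3.479 -3.828
vertex 3.175 -3.605 -2.125
endloop
endfacet
facet normal 0.383 -0.270 -0.883
outer loop
vertex 4.039 -3.479 -3.828
vertex 3.865 -4.095 -3.715
vertex 3.582 -3.581 -3.995
endloop
endfacet
facet normal -0.206 0.978 -0.032
outer loop
vertex 4.039 -3.479 -3.828
vertex 3.582 -3.581 -3.995
vertex 3.175 -3.605 -2.125
endloop
endfacet
facet normal 0.383 -0.271 -0.883
outer loop
vertex 3.582 -3.581 -3.995
vertex 3.865 -4.095 -3.715
vertex 3.29 -3.984 -3.998
endloop
endfacet
facet normal -0.798 0.579 -0.166
outer loop
vertex 3.582 -3.581 -3.995
vertex 3.29 -3.984 -3.998
vertex 3.175 -3.605 -2.125
endloop
endfacet
facet normal 0.382 -0.273 -0.883
outer loop
vertex 3.29 -3.984 -3.998
vertex 3.865 -4.095 -3.715
vertex 3.335 -4.452 -3.834
endloop
endfacet
facet normal -0.993 -0.109 -0.039
outer loop
vertex 3.29 -3.984 -3.998
vertex 3.335 -4.452 -3.834
vertex 3.175 -3.605 -2.125
endloop
endfacet
facet normal 0.382 -0.272 -0.883
outer loop
vertex 3.335 -4.452 -3.834
vertex 3.865 -4.095 -3.715
vertex 3.69 -4.71 -3.601
endloop
endfacet
facet normal -0.677 -0.683 0.275
outer loop
vertex 3.335 -4.452 -3.834
vertex 3.69 -4.71 -3.601
vertex 3.175 -3.605 -2.125
endloop
endfacet
facet normal 0.383 -0.273 -0.883
outer loop
vertex 3.69 -4.71 -3.601
vertex 3.865 -4.095 -3.715
vertex 4.148 -4.608 -3.434
endloop
endfacet
facet normal -0.036 -0.806 0.591
outer loop
vertex 3.69 -4.71 -3.601
vertex 4.148 -4.608 -3.434
vertex 3.175 -3.605 -2.125
endloop
endfacet
facet normal 0.385 -0.271 -0.882
outer loop
vertex 4.148 -4.608 -3.434
vertex 3.865 -4.095 -3.715
vertex 4.439 -4.205 -3.431
endloop
endfacet
facet normal 0.556 -0.407 0.725
outer loop
vertex 4.148 -4.608 -3.434
vertex 4.439 -4.205 -3.431
vertex 3.175 -3.605 -2.125
endloop
endfacet
facet normal -0.181 -0.096 -0.979
outer loop
vertex 1.462 1.338 -4.016
vertex 0.453 1.091 -3.805
vertex 0.877 2.047 -3.977
endloop
endfacet
facet normal 0.750 0.630 -0.200
outer loop
vertex 1.462 1.338 -4.016
vertex 0.877 2.047 -3.977
vertex 1.796 1.515 -2.205
endloop
endfacet
facet normal 0.751 0.629 -0.201
outer loop
vertex 1.796 1.515 -2.205
vertex 0.877 2.047 -3.977
vertex 1.212 2.225 -2.166
endloop
endfacet
facet normal 0.181 0.095 0.979
outer loop
vertex 1.796 1.515 -2.205
vertex 1.212 2.225 -2.166
vertex 0.787 1.269 -1.995
endloop
endfacet
facet normal -0.181 -0.096 -0.979
outer loop
vertex 0.877 2.047 -3.977
vertex 0.453 1.091 -3.805
vertex -0.027 2.037 -3.809
endloop
endfacet
facet normal -0.028 0.995 -0.093
outer loop
vertex 0.877 2.047 -3.977
vertex -0.027 2.037 -3.809
vertex 1.212 2.225 -2.166
endloop
endfacet
facet normal -0.029 0.995 -0.092
outer loop
vertex 1.212 2.225 -2.166
vertex -0.027 2.037 -3.809
vertex 0.307 2.214 -1.998
endloop
endfacet
facet normal 0.181 0.095 0.979
outer loop
vertex 1.212 2.225 -2.166
vertex 0.307 2.214 -1.998
vertex 0.787 1.269 -1.995
endloop
endfacet
facet normal -0.181 -0.096 -0.979
outer loop
vertex -0.027 2.037 -3.809
vertex 0.453 1.091 -3.805
vertex -0.57 1.314 -3.638
endloop
endfacet
facet normal -0.787 0.611 0.085
outer loop
vertex -0.027 2.037 -3.809
vertex -0.57 1.314 -3.638
vertex 0.307 2.214 -1.998
endloop
endfacet
facet normal -0.787 0.611 0.086
outer loop
vertex 0.307 2.214 -1.998
vertex -0.57 1.314 -3.638
vertex -0.235 1.491 -1.827
endloop
endfacet
facet normal 0.182 0.095 0.979
outer loop
vertex 0.307 2.214 -1.998
vertex -0.235 1.491 -1.827
vertex 0.787 1.269 -1.995
endloop
endfacet
facet normal -0.181 -0.096 -0.979
outer loop
vertex -0.57 1.314 -3.638
vertex 0.453 1.091 -3.805
vertex -0.343 0.424 -3.593
endloop
endfacet
facet normal -0.952 -0.233 0.199
outer loop
vertex -0.57 1.314 -3.638
vertex -0.343 0.424 -3.593
vertex -0.235 1.491 -1.827
endloop
endfacet
facet normal -0.952 -0.233 0.199
outer loop
vertex -0.235 1.491 -1.827
vertex -0.343 0.424 -3.593
vertex -0.008 0.601 -1.782
endloop
endfacet
facet normal 0.182 0.096 0.979
outer loop
vertex -0.235 1.491 -1.827
vertex -0.008 0.601 -1.782
vertex 0.787 1.269 -1.995
endloop
endfacet
facet normal -0.181 -0.095 -0.979
outer loop
vertex -0.343 0.424 -3.593
vertex 0.453 1.091 -3.805
vertex 0.483 0.036 -3.708
endloop
endfacet
facet normal -0.401 -0.902 0.162
outer loop
vertex -0.343 0.424 -3.593
vertex 0.483 0.036 -3.708
vertex -0.008 0.601 -1.782
endloop
endfacet
facet normal -0.401 -0.902 0.162
outer loop
vertex -0.008 0.601 -1.782
vertex 0.483 0.036 -3.708
vertex 0.818 0.213 -1.897
endloop
endfacet
facet normal 0.181 0.096 0.979
outer loop
vertex -0.008 0.601 -1.782
vertex 0.818 0.213 -1.897
vertex 0.787 1.269 -1.995
endloop
endfacet
facet normal -0.181 -0.095 -0.979
outer loop
vertex 0.483 0.036 -3.708
vertex 0.453 1.091 -3.805
vertex 1.287 0.443 -3.896
endloop
endfacet
facet normal 0.452 -0.892 0.004
outer loop
vertex 0.483 0.036 -3.708
vertex 1.287 0.443 -3.896
vertex 0.818 0.213 -1.897
endloop
endfacet
facet normal 0.453 -0.892 0.004
outer loop
vertex 0.818 0.213 -1.897
vertex 1.287 0.443 -3.896
vertex 1.621 0.62 -2.085
endloop
endfacet
facet normal 0.180 0.096 0.979
outer loop
vertex 0.818 0.213 -1.897
vertex 1.621 0.62 -2.085
vertex 0.787 1.269 -1.995
endloop
endfacet
facet normal -0.181 -0.096 -0.979
outer loop
vertex 1.287 0.443 -3.896
vertex 0.453 1.091 -3.805
vertex 1.462 1.338 -4.016
endloop
endfacet
facet normal 0.965 -0.210 -0.157
outer loop
vertex 1.287 0.443 -3.896
vertex 1.462 1.338 -4.016
vertex 1.621 0.62 -2.085
endloop
endfacet
facet normal 0.965 -0.210 -0.157
outer loop
vertex 1.621 0.62 -2.085
vertex 1.462 1.338 -4.016
vertex 1.796 1.515 -2.205
endloop
endfacet
facet normal 0.180 0.096 0.979
outer loop
vertex 1.621 0.62 -2.085
vertex 1.796 1.515 -2.205
vertex 0.787 1.269 -1.995
endloop
endfacet

endsolid


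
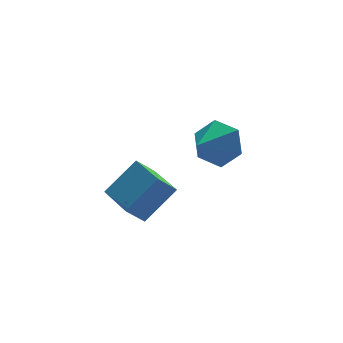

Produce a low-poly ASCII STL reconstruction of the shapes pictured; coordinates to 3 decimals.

solid 
facet normal -0.707 -0.105 -0.700
outer loop
vertex -3.127 -3.105 1.625
vertex -3.28 -1.345 1.516
vertex -2.474 -3.089 0.963
endloop
endfacet
facet normal 0.087 -0.994 0.061
outer loop
vertex -1.3 -2.915 2.124
vertex -3.127 -3.105 1.625
vertex -2.474 -3.089 0.963
endloop
endfacet
facet normal -0.707 -0.105 -0.700
outer loop
vertex -2.474 -3.089 0.963
vertex -3.28 -1.345 1.516
vertex -2.627 -1.329 0.854
endloop
endfacet
facet normal 0.702 0.017 -0.712
outer loop
vertex -2.627 -1.329 0.854
vertex -1.3 -2.915 2.124
vertex -2.474 -3.089 0.963
endloop
endfacet
facet normal -0.702 -0.017 0.712
outer loop
vertex -3.127 -3.105 1.625
vertex -2.106 -1.171 2.677
vertex -3.28 -1.345 1.516
endloop
endfacet
facet normal 0.087 -0.994 0.061
outer loop
vertex -1.953 -2.931 2.786
vertex -3.127 -3.105 1.625
vertex -1.3 -2.915 2.124
endloop
endfacet
facet normal -0.702 -0.017 0.712
outer loop
vertex -1.953 -2.931 2.786
vertex -2.106 -1.171 2.677
vertex -3.127 -3.105 1.625
endloop
endfacet
facet normal -0.087 0.994 -0.061
outer loop
vertex -3.28 -1.345 1.516
vertex -2.106 -1.171 2.677
vertex -2.627 -1.329 0.854
endloop
endfacet
facet normal 0.702 0.017 -0.712
outer loop
vertex -1.453 -1.155 2.015
vertex -1.3 -2.915 2.124
vertex -2.627 -1.329 0.854
endloop
endfacet
facet normal -0.087 0.994 -0.061
outer loop
vertex -2.627 -1.329 0.854
vertex -2.106 -1.171 2.677
vertex -1.453 -1.155 2.015
endloop
endfacet
facet normal 0.707 0.105 0.700
outer loop
vertex -1.453 -1.155 2.015
vertex -1.953 -2.931 2.786
vertex -1.3 -2.915 2.124
endloop
endfacet
facet normal 0.707 0.105 0.700
outer loop
vertex -2.106 -1.171 2.677
vertex -1.953 -2.931 2.786
vertex -1.453 -1.155 2.015
endloop
endfacet
facet normal 0.758 0.527 -0.383
outer loop
vertex 2.431 1.009 2.042
vertex 1.802 1.357 1.276
vertex 1.883 1.894 2.175
endloop
endfacet
facet normal -0.078 -0.195 0.978
outer loop
vertex 2.431 1.009 2.042
vertex 1.883 1.894 2.175
vertex 0.718 0.603 1.824
endloop
endfacet
facet normal 0.758 0.527 -0.383
outer loop
vertex 1.883 1.894 2.175
vertex 1.802 1.357 1.276
vertex 1.254 2.242 1.409
endloop
endfacet
facet normal -0.624 0.377 0.684
outer loop
vertex 1.883 1.894 2.175
vertex 1.254 2.242 1.409
vertex 0.718 0.603 1.824
endloop
endfacet
facet normal 0.759 0.527 -0.383
outer loop
vertex 1.254 2.242 1.409
vertex 1.802 1.357 1.276
vertex 1.174 1.705 0.511
endloop
endfacet
facet normal -0.953 0.289 -0.088
outer loop
vertex 1.254 2.242 1.409
vertex 1.174 1.705 0.511
vertex 0.718 0.603 1.824
endloop
endfacet
facet normal 0.759 0.527 -0.383
outer loop
vertex 1.174 1.705 0.511
vertex 1.802 1.357 1.276
vertex 1.722 0.82 0.378
endloop
endfacet
facet normal -0.736 -0.371 -0.567
outer loop
vertex 1.174 1.705 0.511
vertex 1.722 0.82 0.378
vertex 0.718 0.603 1.824
endloop
endfacet
facet normal 0.758 0.527 -0.383
outer loop
vertex 1.722 0.82 0.378
vertex 1.802 1.357 1.276
vertex 2.351 0.471 1.143
endloop
endfacet
facet normal -0.190 -0.943 -0.274
outer loop
vertex 1.722 0.82 0.378
vertex 2.351 0.471 1.143
vertex 0.718 0.603 1.824
endloop
endfacet
facet normal 0.758 0.527 -0.383
outer loop
vertex 2.351 0.471 1.143
vertex 1.802 1.357 1.276
vertex 2.431 1.009 2.042
endloop
endfacet
facet normal 0.139 -0.855 0.499
outer loop
vertex 2.351 0.471 1.143
vertex 2.431 1.009 2.042
vertex 0.718 0.603 1.824
endloop
endfacet

endsolid
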